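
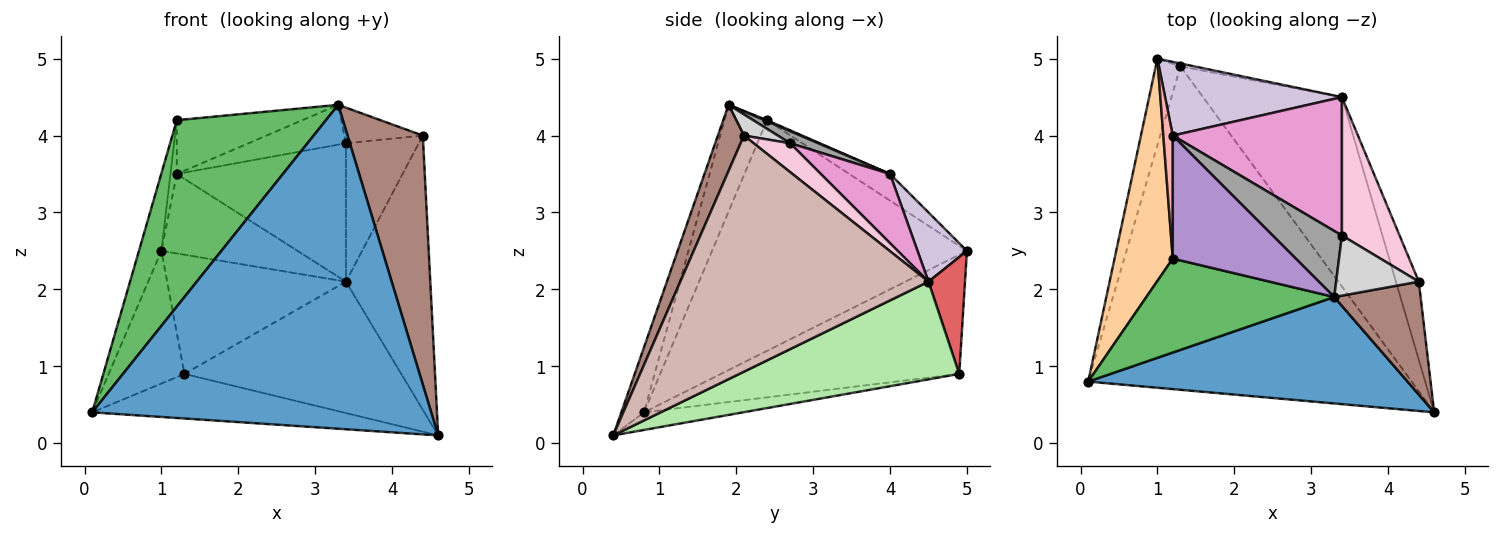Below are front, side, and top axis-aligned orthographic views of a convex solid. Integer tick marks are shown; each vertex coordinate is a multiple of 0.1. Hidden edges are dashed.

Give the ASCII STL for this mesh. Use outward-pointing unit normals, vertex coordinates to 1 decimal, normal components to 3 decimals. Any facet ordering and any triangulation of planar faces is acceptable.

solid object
 facet normal -0.064 -0.948 0.312
  outer loop
   vertex 3.3 1.9 4.4
   vertex 0.1 0.8 0.4
   vertex 4.6 0.4 0.1
  endloop
 endfacet
 facet normal -0.054 0.136 -0.989
  outer loop
   vertex 1.3 4.9 0.9
   vertex 4.6 0.4 0.1
   vertex 0.1 0.8 0.4
  endloop
 endfacet
 facet normal -0.935 0.297 -0.194
  outer loop
   vertex 1.3 4.9 0.9
   vertex 0.1 0.8 0.4
   vertex 1.0 5.0 2.5
  endloop
 endfacet
 facet normal -0.966 0.085 0.244
  outer loop
   vertex 1.2 2.4 4.2
   vertex 1.0 5.0 2.5
   vertex 0.1 0.8 0.4
  endloop
 endfacet
 facet normal -0.248 -0.865 0.436
  outer loop
   vertex 1.2 2.4 4.2
   vertex 0.1 0.8 0.4
   vertex 3.3 1.9 4.4
  endloop
 endfacet
 facet normal 0.500 0.493 -0.711
  outer loop
   vertex 3.4 4.5 2.1
   vertex 4.6 0.4 0.1
   vertex 1.3 4.9 0.9
  endloop
 endfacet
 facet normal 0.200 0.979 -0.024
  outer loop
   vertex 3.4 4.5 2.1
   vertex 1.3 4.9 0.9
   vertex 1.0 5.0 2.5
  endloop
 endfacet
 facet normal -0.932 0.145 0.331
  outer loop
   vertex 1.2 4.0 3.5
   vertex 1.0 5.0 2.5
   vertex 1.2 2.4 4.2
  endloop
 endfacet
 facet normal 0.008 0.401 0.916
  outer loop
   vertex 1.2 4.0 3.5
   vertex 1.2 2.4 4.2
   vertex 3.3 1.9 4.4
  endloop
 endfacet
 facet normal 0.257 0.709 0.657
  outer loop
   vertex 1.2 4.0 3.5
   vertex 3.4 4.5 2.1
   vertex 1.0 5.0 2.5
  endloop
 endfacet
 facet normal 0.301 -0.868 0.394
  outer loop
   vertex 4.4 2.1 4.0
   vertex 3.3 1.9 4.4
   vertex 4.6 0.4 0.1
  endloop
 endfacet
 facet normal 0.943 0.321 -0.091
  outer loop
   vertex 4.4 2.1 4.0
   vertex 4.6 0.4 0.1
   vertex 3.4 4.5 2.1
  endloop
 endfacet
 facet normal 0.278 0.679 0.679
  outer loop
   vertex 3.4 2.7 3.9
   vertex 3.4 4.5 2.1
   vertex 1.2 4.0 3.5
  endloop
 endfacet
 facet normal 0.333 0.667 0.667
  outer loop
   vertex 3.4 2.7 3.9
   vertex 4.4 2.1 4.0
   vertex 3.4 4.5 2.1
  endloop
 endfacet
 facet normal 0.148 0.511 0.847
  outer loop
   vertex 3.4 2.7 3.9
   vertex 1.2 4.0 3.5
   vertex 3.3 1.9 4.4
  endloop
 endfacet
 facet normal 0.215 0.498 0.840
  outer loop
   vertex 3.4 2.7 3.9
   vertex 3.3 1.9 4.4
   vertex 4.4 2.1 4.0
  endloop
 endfacet
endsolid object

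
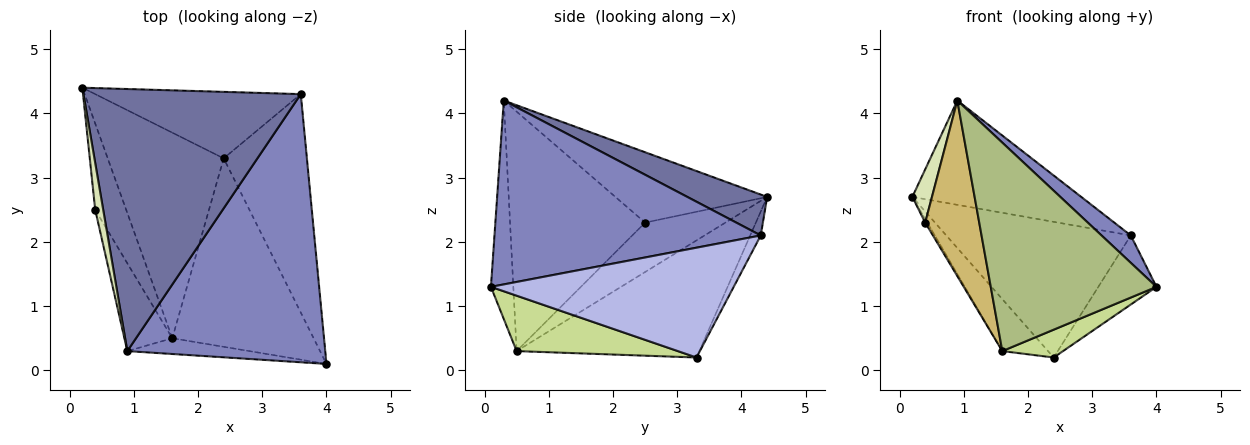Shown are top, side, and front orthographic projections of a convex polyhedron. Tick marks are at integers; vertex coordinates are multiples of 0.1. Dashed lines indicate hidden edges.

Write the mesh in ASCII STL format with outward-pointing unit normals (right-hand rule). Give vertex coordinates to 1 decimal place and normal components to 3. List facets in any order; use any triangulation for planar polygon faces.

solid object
 facet normal 0.172 0.364 0.915
  outer loop
   vertex 3.6 4.3 2.1
   vertex 0.2 4.4 2.7
   vertex 0.9 0.3 4.2
  endloop
 endfacet
 facet normal 0.679 -0.075 0.731
  outer loop
   vertex 3.6 4.3 2.1
   vertex 0.9 0.3 4.2
   vertex 4.0 0.1 1.3
  endloop
 endfacet
 facet normal -0.051 0.897 -0.440
  outer loop
   vertex 3.6 4.3 2.1
   vertex 2.4 3.3 0.2
   vertex 0.2 4.4 2.7
  endloop
 endfacet
 facet normal 0.783 0.188 -0.593
  outer loop
   vertex 3.6 4.3 2.1
   vertex 4.0 0.1 1.3
   vertex 2.4 3.3 0.2
  endloop
 endfacet
 facet normal -0.700 0.175 -0.693
  outer loop
   vertex 1.6 0.5 0.3
   vertex 0.2 4.4 2.7
   vertex 2.4 3.3 0.2
  endloop
 endfacet
 facet normal -0.134 -0.988 -0.075
  outer loop
   vertex 1.6 0.5 0.3
   vertex 4.0 0.1 1.3
   vertex 0.9 0.3 4.2
  endloop
 endfacet
 facet normal 0.362 -0.136 -0.922
  outer loop
   vertex 1.6 0.5 0.3
   vertex 2.4 3.3 0.2
   vertex 4.0 0.1 1.3
  endloop
 endfacet
 facet normal -0.986 -0.127 0.112
  outer loop
   vertex 0.4 2.5 2.3
   vertex 0.9 0.3 4.2
   vertex 0.2 4.4 2.7
  endloop
 endfacet
 facet normal -0.847 0.023 -0.531
  outer loop
   vertex 0.4 2.5 2.3
   vertex 0.2 4.4 2.7
   vertex 1.6 0.5 0.3
  endloop
 endfacet
 facet normal -0.913 -0.365 -0.183
  outer loop
   vertex 0.4 2.5 2.3
   vertex 1.6 0.5 0.3
   vertex 0.9 0.3 4.2
  endloop
 endfacet
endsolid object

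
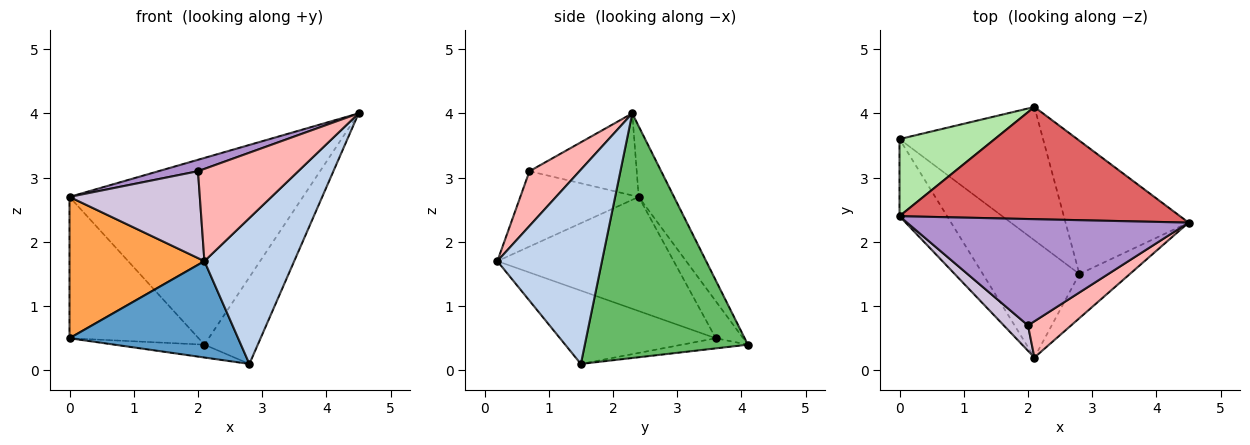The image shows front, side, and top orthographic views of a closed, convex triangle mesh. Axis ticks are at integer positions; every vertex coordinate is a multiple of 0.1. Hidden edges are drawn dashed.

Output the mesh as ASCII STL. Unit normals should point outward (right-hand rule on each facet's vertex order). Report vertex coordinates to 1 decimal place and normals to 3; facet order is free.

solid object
 facet normal -0.506 -0.548 -0.666
  outer loop
   vertex 2.8 1.5 0.1
   vertex 2.1 0.2 1.7
   vertex 0.0 3.6 0.5
  endloop
 endfacet
 facet normal 0.744 -0.639 -0.193
  outer loop
   vertex 2.8 1.5 0.1
   vertex 4.5 2.3 4.0
   vertex 2.1 0.2 1.7
  endloop
 endfacet
 facet normal -0.754 -0.577 -0.315
  outer loop
   vertex 0.0 2.4 2.7
   vertex 0.0 3.6 0.5
   vertex 2.1 0.2 1.7
  endloop
 endfacet
 facet normal -0.070 0.096 -0.993
  outer loop
   vertex 2.1 4.1 0.4
   vertex 2.8 1.5 0.1
   vertex 0.0 3.6 0.5
  endloop
 endfacet
 facet normal 0.857 0.281 -0.431
  outer loop
   vertex 2.1 4.1 0.4
   vertex 4.5 2.3 4.0
   vertex 2.8 1.5 0.1
  endloop
 endfacet
 facet normal -0.183 0.863 0.471
  outer loop
   vertex 2.1 4.1 0.4
   vertex 0.0 3.6 0.5
   vertex 0.0 2.4 2.7
  endloop
 endfacet
 facet normal -0.129 0.850 0.511
  outer loop
   vertex 2.1 4.1 0.4
   vertex 0.0 2.4 2.7
   vertex 4.5 2.3 4.0
  endloop
 endfacet
 facet normal 0.421 -0.844 0.332
  outer loop
   vertex 2.0 0.7 3.1
   vertex 2.1 0.2 1.7
   vertex 4.5 2.3 4.0
  endloop
 endfacet
 facet normal -0.278 -0.103 0.955
  outer loop
   vertex 2.0 0.7 3.1
   vertex 4.5 2.3 4.0
   vertex 0.0 2.4 2.7
  endloop
 endfacet
 facet normal -0.657 -0.723 0.211
  outer loop
   vertex 2.0 0.7 3.1
   vertex 0.0 2.4 2.7
   vertex 2.1 0.2 1.7
  endloop
 endfacet
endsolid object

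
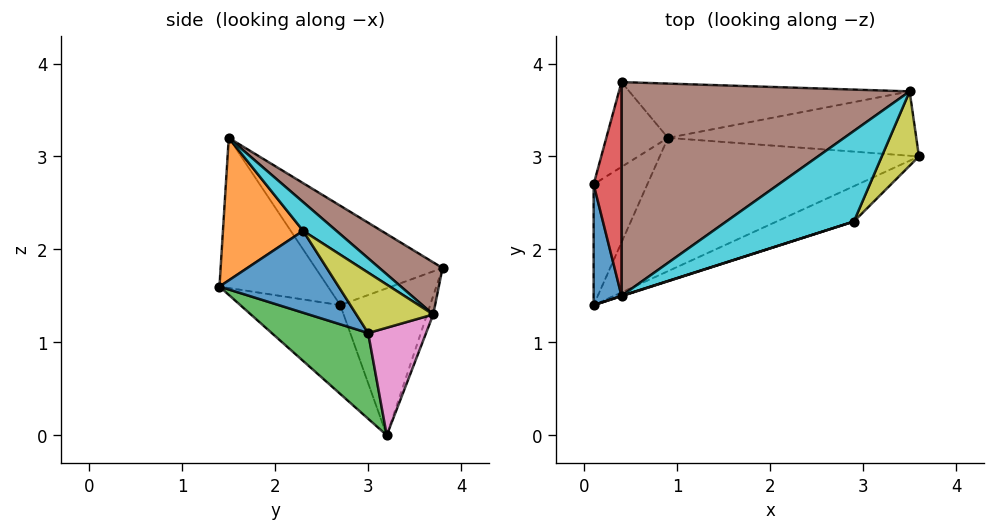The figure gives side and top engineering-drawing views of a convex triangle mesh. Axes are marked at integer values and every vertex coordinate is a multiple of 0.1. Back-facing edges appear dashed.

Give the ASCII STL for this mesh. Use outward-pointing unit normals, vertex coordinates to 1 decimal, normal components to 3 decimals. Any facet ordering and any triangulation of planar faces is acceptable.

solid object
 facet normal -0.983 0.028 0.183
  outer loop
   vertex 0.4 1.5 3.2
   vertex 0.1 2.7 1.4
   vertex 0.1 1.4 1.6
  endloop
 endfacet
 facet normal -0.853 -0.079 -0.516
  outer loop
   vertex 0.9 3.2 0.0
   vertex 0.1 1.4 1.6
   vertex 0.1 2.7 1.4
  endloop
 endfacet
 facet normal 0.224 -0.701 -0.677
  outer loop
   vertex 0.9 3.2 0.0
   vertex 3.6 3.0 1.1
   vertex 0.1 1.4 1.6
  endloop
 endfacet
 facet normal -0.950 0.162 0.266
  outer loop
   vertex 0.4 3.8 1.8
   vertex 0.1 2.7 1.4
   vertex 0.4 1.5 3.2
  endloop
 endfacet
 facet normal -0.858 0.365 -0.360
  outer loop
   vertex 0.4 3.8 1.8
   vertex 0.9 3.2 0.0
   vertex 0.1 2.7 1.4
  endloop
 endfacet
 facet normal 0.153 0.514 0.844
  outer loop
   vertex 3.5 3.7 1.3
   vertex 0.4 3.8 1.8
   vertex 0.4 1.5 3.2
  endloop
 endfacet
 facet normal 0.379 0.304 -0.874
  outer loop
   vertex 3.5 3.7 1.3
   vertex 3.6 3.0 1.1
   vertex 0.9 3.2 0.0
  endloop
 endfacet
 facet normal -0.021 0.947 -0.321
  outer loop
   vertex 3.5 3.7 1.3
   vertex 0.9 3.2 0.0
   vertex 0.4 3.8 1.8
  endloop
 endfacet
 facet normal 0.851 -0.028 0.524
  outer loop
   vertex 2.9 2.3 2.2
   vertex 3.6 3.0 1.1
   vertex 3.5 3.7 1.3
  endloop
 endfacet
 facet normal 0.194 0.470 0.861
  outer loop
   vertex 2.9 2.3 2.2
   vertex 3.5 3.7 1.3
   vertex 0.4 1.5 3.2
  endloop
 endfacet
 facet normal 0.352 -0.875 -0.332
  outer loop
   vertex 2.9 2.3 2.2
   vertex 0.1 1.4 1.6
   vertex 3.6 3.0 1.1
  endloop
 endfacet
 facet normal 0.306 -0.952 0.002
  outer loop
   vertex 2.9 2.3 2.2
   vertex 0.4 1.5 3.2
   vertex 0.1 1.4 1.6
  endloop
 endfacet
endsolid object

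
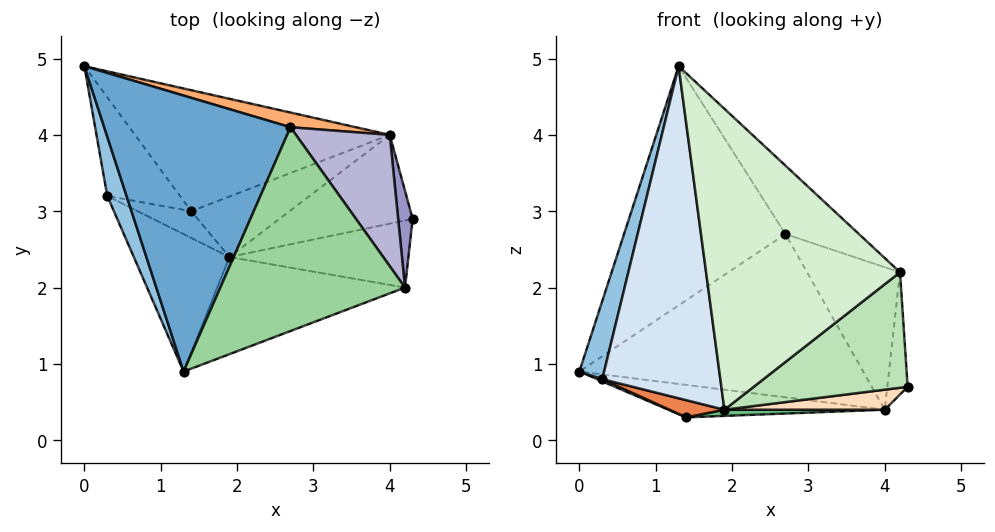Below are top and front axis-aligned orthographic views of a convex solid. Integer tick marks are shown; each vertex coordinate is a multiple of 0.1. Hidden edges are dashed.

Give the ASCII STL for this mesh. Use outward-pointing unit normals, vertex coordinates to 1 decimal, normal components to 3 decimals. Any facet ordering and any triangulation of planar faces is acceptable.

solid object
 facet normal -0.296 0.626 0.722
  outer loop
   vertex 2.7 4.1 2.7
   vertex 0.0 4.9 0.9
   vertex 1.3 0.9 4.9
  endloop
 endfacet
 facet normal -0.974 -0.180 0.137
  outer loop
   vertex 0.3 3.2 0.8
   vertex 1.3 0.9 4.9
   vertex 0.0 4.9 0.9
  endloop
 endfacet
 facet normal -0.417 -0.020 -0.909
  outer loop
   vertex 0.3 3.2 0.8
   vertex 0.0 4.9 0.9
   vertex 1.4 3.0 0.3
  endloop
 endfacet
 facet normal -0.487 -0.807 -0.334
  outer loop
   vertex 1.9 2.4 0.4
   vertex 1.3 0.9 4.9
   vertex 0.3 3.2 0.8
  endloop
 endfacet
 facet normal -0.433 -0.487 -0.758
  outer loop
   vertex 1.9 2.4 0.4
   vertex 0.3 3.2 0.8
   vertex 1.4 3.0 0.3
  endloop
 endfacet
 facet normal 0.229 0.969 0.087
  outer loop
   vertex 4.0 4.0 0.4
   vertex 0.0 4.9 0.9
   vertex 2.7 4.1 2.7
  endloop
 endfacet
 facet normal -0.062 0.258 -0.964
  outer loop
   vertex 4.0 4.0 0.4
   vertex 1.4 3.0 0.3
   vertex 0.0 4.9 0.9
  endloop
 endfacet
 facet normal 0.166 -0.217 -0.962
  outer loop
   vertex 4.0 4.0 0.4
   vertex 4.3 2.9 0.7
   vertex 1.9 2.4 0.4
  endloop
 endfacet
 facet normal 0.077 -0.101 -0.992
  outer loop
   vertex 4.0 4.0 0.4
   vertex 1.9 2.4 0.4
   vertex 1.4 3.0 0.3
  endloop
 endfacet
 facet normal 0.606 0.253 0.754
  outer loop
   vertex 4.2 2.0 2.2
   vertex 2.7 4.1 2.7
   vertex 1.3 0.9 4.9
  endloop
 endfacet
 facet normal 0.236 -0.840 -0.488
  outer loop
   vertex 4.2 2.0 2.2
   vertex 1.9 2.4 0.4
   vertex 4.3 2.9 0.7
  endloop
 endfacet
 facet normal 0.075 -0.949 -0.306
  outer loop
   vertex 4.2 2.0 2.2
   vertex 1.3 0.9 4.9
   vertex 1.9 2.4 0.4
  endloop
 endfacet
 facet normal 0.914 0.318 0.252
  outer loop
   vertex 4.2 2.0 2.2
   vertex 4.3 2.9 0.7
   vertex 4.0 4.0 0.4
  endloop
 endfacet
 facet normal 0.782 0.458 0.422
  outer loop
   vertex 4.2 2.0 2.2
   vertex 4.0 4.0 0.4
   vertex 2.7 4.1 2.7
  endloop
 endfacet
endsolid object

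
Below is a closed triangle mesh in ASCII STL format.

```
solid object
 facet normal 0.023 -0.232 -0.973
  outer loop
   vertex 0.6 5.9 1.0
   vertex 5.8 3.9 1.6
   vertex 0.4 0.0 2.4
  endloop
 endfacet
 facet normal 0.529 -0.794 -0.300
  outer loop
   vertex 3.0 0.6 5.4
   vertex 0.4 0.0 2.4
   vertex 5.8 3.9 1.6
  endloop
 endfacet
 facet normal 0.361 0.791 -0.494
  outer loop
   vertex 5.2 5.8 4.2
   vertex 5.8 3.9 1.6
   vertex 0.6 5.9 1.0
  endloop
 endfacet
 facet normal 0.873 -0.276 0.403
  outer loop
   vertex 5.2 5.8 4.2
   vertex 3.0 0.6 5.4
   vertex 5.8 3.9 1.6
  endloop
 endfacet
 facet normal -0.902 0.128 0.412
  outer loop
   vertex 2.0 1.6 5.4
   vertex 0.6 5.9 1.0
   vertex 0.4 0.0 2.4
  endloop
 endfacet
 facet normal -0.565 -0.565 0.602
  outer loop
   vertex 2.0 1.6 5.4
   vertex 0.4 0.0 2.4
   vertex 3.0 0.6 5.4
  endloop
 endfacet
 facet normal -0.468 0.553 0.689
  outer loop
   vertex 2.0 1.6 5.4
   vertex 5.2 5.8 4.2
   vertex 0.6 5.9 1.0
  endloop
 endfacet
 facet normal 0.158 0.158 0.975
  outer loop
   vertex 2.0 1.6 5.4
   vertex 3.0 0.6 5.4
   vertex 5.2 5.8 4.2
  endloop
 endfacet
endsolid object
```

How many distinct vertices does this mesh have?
6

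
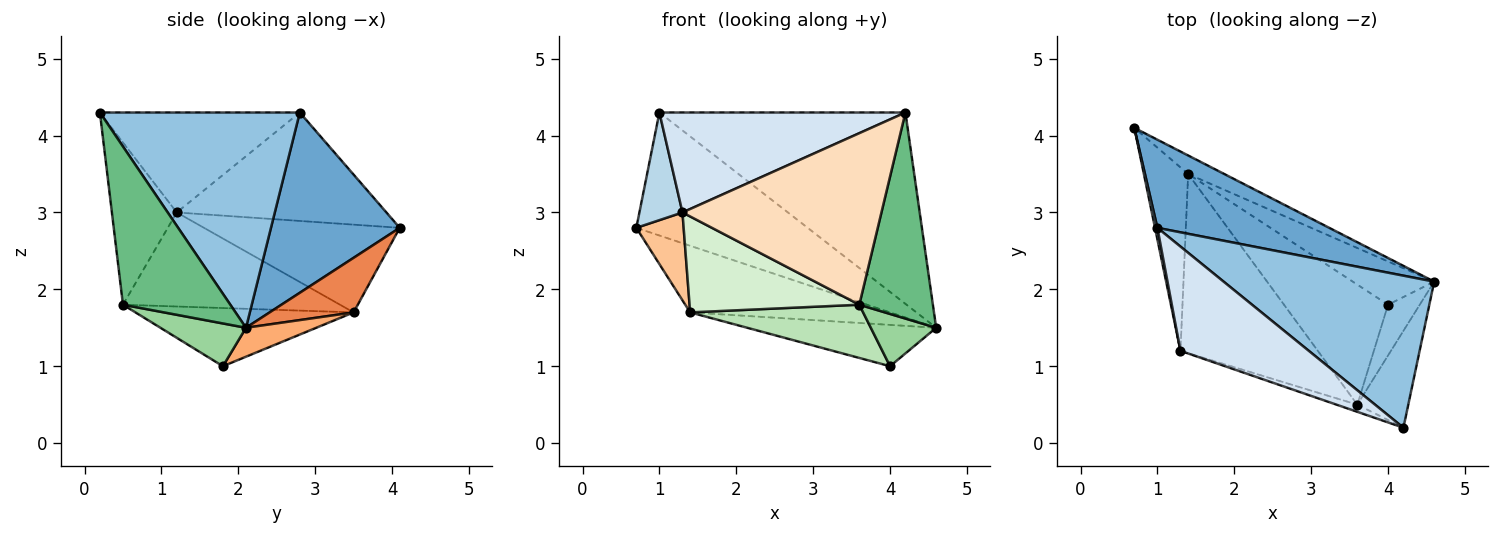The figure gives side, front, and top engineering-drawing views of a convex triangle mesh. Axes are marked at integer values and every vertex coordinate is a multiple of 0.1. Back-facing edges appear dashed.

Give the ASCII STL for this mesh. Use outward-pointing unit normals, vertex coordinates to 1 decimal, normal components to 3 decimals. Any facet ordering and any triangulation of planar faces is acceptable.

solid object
 facet normal 0.521 0.694 0.497
  outer loop
   vertex 1.0 2.8 4.3
   vertex 4.6 2.1 1.5
   vertex 0.7 4.1 2.8
  endloop
 endfacet
 facet normal 0.537 0.661 0.525
  outer loop
   vertex 1.0 2.8 4.3
   vertex 4.2 0.2 4.3
   vertex 4.6 2.1 1.5
  endloop
 endfacet
 facet normal -0.979 -0.201 0.022
  outer loop
   vertex 1.0 2.8 4.3
   vertex 0.7 4.1 2.8
   vertex 1.3 1.2 3.0
  endloop
 endfacet
 facet normal -0.490 -0.603 0.629
  outer loop
   vertex 1.0 2.8 4.3
   vertex 1.3 1.2 3.0
   vertex 4.2 0.2 4.3
  endloop
 endfacet
 facet normal 0.375 0.893 -0.248
  outer loop
   vertex 1.4 3.5 1.7
   vertex 0.7 4.1 2.8
   vertex 4.6 2.1 1.5
  endloop
 endfacet
 facet normal 0.249 0.669 -0.700
  outer loop
   vertex 1.4 3.5 1.7
   vertex 4.6 2.1 1.5
   vertex 4.0 1.8 1.0
  endloop
 endfacet
 facet normal -0.873 -0.211 -0.440
  outer loop
   vertex 1.4 3.5 1.7
   vertex 1.3 1.2 3.0
   vertex 0.7 4.1 2.8
  endloop
 endfacet
 facet normal -0.310 -0.950 -0.040
  outer loop
   vertex 3.6 0.5 1.8
   vertex 4.2 0.2 4.3
   vertex 1.3 1.2 3.0
  endloop
 endfacet
 facet normal 0.797 -0.546 -0.257
  outer loop
   vertex 3.6 0.5 1.8
   vertex 4.6 2.1 1.5
   vertex 4.2 0.2 4.3
  endloop
 endfacet
 facet normal 0.685 -0.523 -0.508
  outer loop
   vertex 3.6 0.5 1.8
   vertex 4.0 1.8 1.0
   vertex 4.6 2.1 1.5
  endloop
 endfacet
 facet normal -0.455 -0.361 -0.814
  outer loop
   vertex 3.6 0.5 1.8
   vertex 1.4 3.5 1.7
   vertex 4.0 1.8 1.0
  endloop
 endfacet
 facet normal -0.517 -0.404 -0.755
  outer loop
   vertex 3.6 0.5 1.8
   vertex 1.3 1.2 3.0
   vertex 1.4 3.5 1.7
  endloop
 endfacet
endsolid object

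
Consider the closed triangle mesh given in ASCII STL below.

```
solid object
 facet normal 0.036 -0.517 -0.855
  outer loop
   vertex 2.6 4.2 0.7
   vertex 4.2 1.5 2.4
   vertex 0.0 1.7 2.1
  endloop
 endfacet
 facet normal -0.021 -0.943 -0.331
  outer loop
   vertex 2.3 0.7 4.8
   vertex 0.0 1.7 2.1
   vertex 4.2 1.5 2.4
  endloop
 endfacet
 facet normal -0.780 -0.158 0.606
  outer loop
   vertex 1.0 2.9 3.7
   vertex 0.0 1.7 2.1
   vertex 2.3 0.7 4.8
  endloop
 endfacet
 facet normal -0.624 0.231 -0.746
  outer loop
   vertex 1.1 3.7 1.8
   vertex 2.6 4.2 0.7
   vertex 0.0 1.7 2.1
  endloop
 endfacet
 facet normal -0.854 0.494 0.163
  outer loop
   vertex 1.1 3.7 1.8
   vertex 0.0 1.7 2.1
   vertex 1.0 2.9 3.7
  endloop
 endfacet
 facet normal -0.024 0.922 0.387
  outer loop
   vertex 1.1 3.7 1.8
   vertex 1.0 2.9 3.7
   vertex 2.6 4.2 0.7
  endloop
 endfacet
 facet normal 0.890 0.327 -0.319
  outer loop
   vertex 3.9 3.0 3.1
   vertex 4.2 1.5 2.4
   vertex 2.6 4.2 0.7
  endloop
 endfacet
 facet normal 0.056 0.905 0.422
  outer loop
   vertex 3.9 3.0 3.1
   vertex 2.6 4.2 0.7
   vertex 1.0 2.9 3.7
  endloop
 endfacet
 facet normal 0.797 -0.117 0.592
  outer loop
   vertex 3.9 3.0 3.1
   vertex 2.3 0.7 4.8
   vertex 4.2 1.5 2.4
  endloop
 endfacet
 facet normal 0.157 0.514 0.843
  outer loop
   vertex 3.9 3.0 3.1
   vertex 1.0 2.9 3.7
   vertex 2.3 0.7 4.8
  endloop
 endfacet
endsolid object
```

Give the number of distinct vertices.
7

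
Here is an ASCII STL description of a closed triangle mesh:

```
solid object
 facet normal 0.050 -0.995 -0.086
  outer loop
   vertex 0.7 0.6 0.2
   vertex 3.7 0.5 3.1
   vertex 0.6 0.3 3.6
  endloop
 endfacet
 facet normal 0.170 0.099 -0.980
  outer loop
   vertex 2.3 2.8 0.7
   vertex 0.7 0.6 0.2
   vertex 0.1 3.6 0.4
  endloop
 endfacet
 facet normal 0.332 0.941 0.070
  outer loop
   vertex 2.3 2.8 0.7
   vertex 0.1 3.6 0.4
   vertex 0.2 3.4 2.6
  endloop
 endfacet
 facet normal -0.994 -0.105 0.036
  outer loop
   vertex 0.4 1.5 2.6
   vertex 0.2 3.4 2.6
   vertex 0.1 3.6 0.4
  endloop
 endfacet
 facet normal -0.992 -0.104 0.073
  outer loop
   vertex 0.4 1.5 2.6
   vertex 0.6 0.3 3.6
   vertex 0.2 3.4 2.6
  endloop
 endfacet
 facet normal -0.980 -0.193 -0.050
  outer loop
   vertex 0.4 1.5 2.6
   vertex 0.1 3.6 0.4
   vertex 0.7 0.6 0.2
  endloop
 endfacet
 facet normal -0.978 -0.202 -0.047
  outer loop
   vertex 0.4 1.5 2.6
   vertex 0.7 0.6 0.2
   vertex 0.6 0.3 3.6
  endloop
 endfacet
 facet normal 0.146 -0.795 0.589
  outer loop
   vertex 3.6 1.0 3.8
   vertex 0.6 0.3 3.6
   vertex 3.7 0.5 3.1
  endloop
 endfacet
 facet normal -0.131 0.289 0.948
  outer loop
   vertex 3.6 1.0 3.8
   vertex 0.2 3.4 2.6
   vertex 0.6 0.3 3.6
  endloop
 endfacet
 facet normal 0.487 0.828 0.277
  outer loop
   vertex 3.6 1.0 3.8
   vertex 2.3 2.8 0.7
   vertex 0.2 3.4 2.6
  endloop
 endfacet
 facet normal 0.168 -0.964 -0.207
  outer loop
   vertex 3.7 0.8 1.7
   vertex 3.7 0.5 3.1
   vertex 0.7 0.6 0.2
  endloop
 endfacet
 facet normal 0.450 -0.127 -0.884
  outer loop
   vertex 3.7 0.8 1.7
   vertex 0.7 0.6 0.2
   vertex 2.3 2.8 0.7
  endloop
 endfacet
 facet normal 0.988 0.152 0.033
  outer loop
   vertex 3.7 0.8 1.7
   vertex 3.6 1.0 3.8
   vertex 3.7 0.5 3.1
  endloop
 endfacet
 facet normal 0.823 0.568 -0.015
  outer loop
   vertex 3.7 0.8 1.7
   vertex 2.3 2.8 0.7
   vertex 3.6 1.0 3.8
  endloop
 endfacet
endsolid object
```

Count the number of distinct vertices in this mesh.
9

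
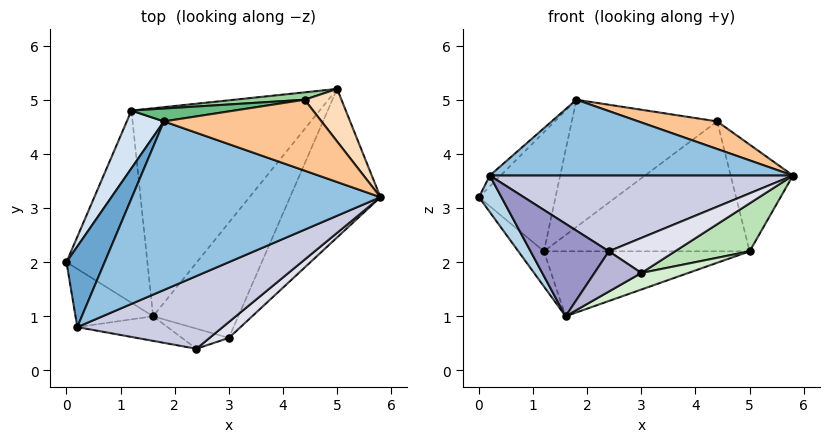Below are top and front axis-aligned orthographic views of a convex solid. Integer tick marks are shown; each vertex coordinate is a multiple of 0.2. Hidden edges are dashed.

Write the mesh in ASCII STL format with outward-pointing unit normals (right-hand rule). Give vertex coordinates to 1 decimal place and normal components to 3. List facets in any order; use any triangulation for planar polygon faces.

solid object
 facet normal -0.764 0.086 0.640
  outer loop
   vertex 0.2 0.8 3.6
   vertex 1.8 4.6 5.0
   vertex 0.0 2.0 3.2
  endloop
 endfacet
 facet normal 0.173 -0.404 0.898
  outer loop
   vertex 0.2 0.8 3.6
   vertex 5.8 3.2 3.6
   vertex 1.8 4.6 5.0
  endloop
 endfacet
 facet normal -0.832 -0.295 -0.470
  outer loop
   vertex 0.2 0.8 3.6
   vertex 0.0 2.0 3.2
   vertex 1.6 1.0 1.0
  endloop
 endfacet
 facet normal -0.867 0.449 0.218
  outer loop
   vertex 1.2 4.8 2.2
   vertex 0.0 2.0 3.2
   vertex 1.8 4.6 5.0
  endloop
 endfacet
 facet normal -0.778 0.113 -0.618
  outer loop
   vertex 1.2 4.8 2.2
   vertex 1.6 1.0 1.0
   vertex 0.0 2.0 3.2
  endloop
 endfacet
 facet normal -0.031 0.298 -0.954
  outer loop
   vertex 1.2 4.8 2.2
   vertex 5.0 5.2 2.2
   vertex 1.6 1.0 1.0
  endloop
 endfacet
 facet normal 0.195 -0.356 0.914
  outer loop
   vertex 4.4 5.0 4.6
   vertex 1.8 4.6 5.0
   vertex 5.8 3.2 3.6
  endloop
 endfacet
 facet normal 0.827 0.505 0.249
  outer loop
   vertex 4.4 5.0 4.6
   vertex 5.8 3.2 3.6
   vertex 5.0 5.2 2.2
  endloop
 endfacet
 facet normal -0.136 0.986 0.100
  outer loop
   vertex 4.4 5.0 4.6
   vertex 1.2 4.8 2.2
   vertex 1.8 4.6 5.0
  endloop
 endfacet
 facet normal -0.105 0.993 0.057
  outer loop
   vertex 4.4 5.0 4.6
   vertex 5.0 5.2 2.2
   vertex 1.2 4.8 2.2
  endloop
 endfacet
 facet normal 0.668 -0.229 -0.708
  outer loop
   vertex 3.0 0.6 1.8
   vertex 5.0 5.2 2.2
   vertex 5.8 3.2 3.6
  endloop
 endfacet
 facet normal 0.465 -0.126 -0.876
  outer loop
   vertex 3.0 0.6 1.8
   vertex 1.6 1.0 1.0
   vertex 5.0 5.2 2.2
  endloop
 endfacet
 facet normal -0.321 -0.915 -0.243
  outer loop
   vertex 2.4 0.4 2.2
   vertex 0.2 0.8 3.6
   vertex 1.6 1.0 1.0
  endloop
 endfacet
 facet normal 0.000 -0.894 -0.447
  outer loop
   vertex 2.4 0.4 2.2
   vertex 1.6 1.0 1.0
   vertex 3.0 0.6 1.8
  endloop
 endfacet
 facet normal 0.295 -0.689 0.661
  outer loop
   vertex 2.4 0.4 2.2
   vertex 5.8 3.2 3.6
   vertex 0.2 0.8 3.6
  endloop
 endfacet
 facet normal 0.501 -0.788 0.358
  outer loop
   vertex 2.4 0.4 2.2
   vertex 3.0 0.6 1.8
   vertex 5.8 3.2 3.6
  endloop
 endfacet
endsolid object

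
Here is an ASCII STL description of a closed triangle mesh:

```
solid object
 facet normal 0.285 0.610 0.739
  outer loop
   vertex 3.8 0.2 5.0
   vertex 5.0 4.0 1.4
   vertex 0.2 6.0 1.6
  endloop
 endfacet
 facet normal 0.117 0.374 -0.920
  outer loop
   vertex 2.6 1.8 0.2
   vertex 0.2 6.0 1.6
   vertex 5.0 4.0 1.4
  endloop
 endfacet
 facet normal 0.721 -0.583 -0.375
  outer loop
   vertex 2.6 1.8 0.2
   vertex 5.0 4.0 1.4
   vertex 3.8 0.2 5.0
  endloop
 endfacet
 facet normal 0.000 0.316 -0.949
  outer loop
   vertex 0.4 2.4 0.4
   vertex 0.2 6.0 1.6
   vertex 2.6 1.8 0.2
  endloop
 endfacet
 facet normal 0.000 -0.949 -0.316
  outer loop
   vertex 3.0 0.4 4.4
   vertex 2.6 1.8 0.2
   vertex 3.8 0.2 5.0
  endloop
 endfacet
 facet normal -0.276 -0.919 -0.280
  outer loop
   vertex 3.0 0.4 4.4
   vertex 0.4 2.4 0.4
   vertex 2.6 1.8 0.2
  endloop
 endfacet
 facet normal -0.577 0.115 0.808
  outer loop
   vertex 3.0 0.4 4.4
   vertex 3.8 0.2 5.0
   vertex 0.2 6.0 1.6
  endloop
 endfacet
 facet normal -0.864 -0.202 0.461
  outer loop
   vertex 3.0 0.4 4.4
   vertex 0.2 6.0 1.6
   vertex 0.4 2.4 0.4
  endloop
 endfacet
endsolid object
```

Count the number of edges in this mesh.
12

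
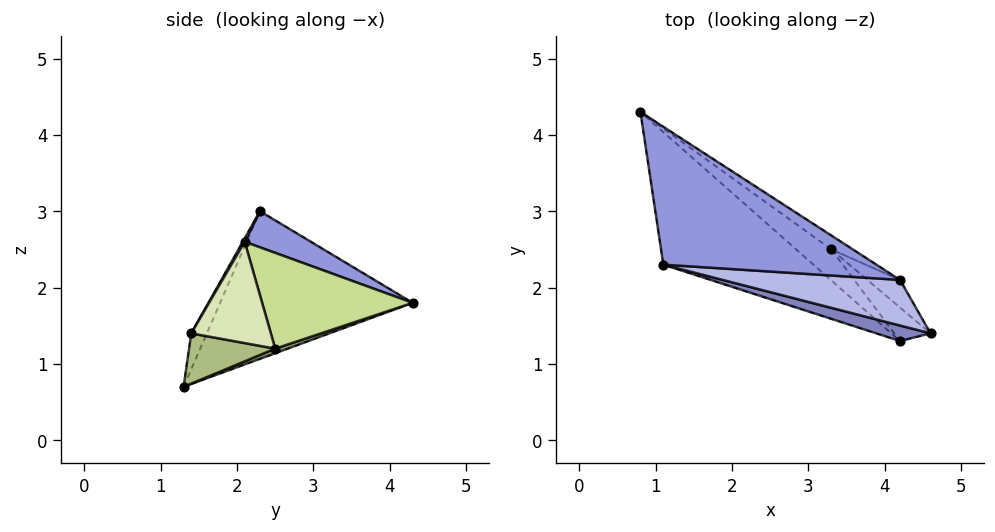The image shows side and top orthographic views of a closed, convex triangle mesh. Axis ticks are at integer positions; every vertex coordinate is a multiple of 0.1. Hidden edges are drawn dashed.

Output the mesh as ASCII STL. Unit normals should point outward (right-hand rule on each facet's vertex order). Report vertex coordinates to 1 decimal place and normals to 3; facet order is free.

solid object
 facet normal -0.619 -0.470 -0.629
  outer loop
   vertex 4.2 1.3 0.7
   vertex 1.1 2.3 3.0
   vertex 0.8 4.3 1.8
  endloop
 endfacet
 facet normal -0.147 -0.964 0.222
  outer loop
   vertex 4.2 1.3 0.7
   vertex 4.6 1.4 1.4
   vertex 1.1 2.3 3.0
  endloop
 endfacet
 facet normal 0.142 0.525 0.839
  outer loop
   vertex 4.2 2.1 2.6
   vertex 0.8 4.3 1.8
   vertex 1.1 2.3 3.0
  endloop
 endfacet
 facet normal 0.010 -0.862 0.506
  outer loop
   vertex 4.2 2.1 2.6
   vertex 1.1 2.3 3.0
   vertex 4.6 1.4 1.4
  endloop
 endfacet
 facet normal 0.115 0.454 -0.883
  outer loop
   vertex 3.3 2.5 1.2
   vertex 4.2 1.3 0.7
   vertex 0.8 4.3 1.8
  endloop
 endfacet
 facet normal 0.617 0.649 -0.445
  outer loop
   vertex 3.3 2.5 1.2
   vertex 4.6 1.4 1.4
   vertex 4.2 1.3 0.7
  endloop
 endfacet
 facet normal 0.560 0.819 -0.126
  outer loop
   vertex 3.3 2.5 1.2
   vertex 0.8 4.3 1.8
   vertex 4.2 2.1 2.6
  endloop
 endfacet
 facet normal 0.650 0.730 -0.209
  outer loop
   vertex 3.3 2.5 1.2
   vertex 4.2 2.1 2.6
   vertex 4.6 1.4 1.4
  endloop
 endfacet
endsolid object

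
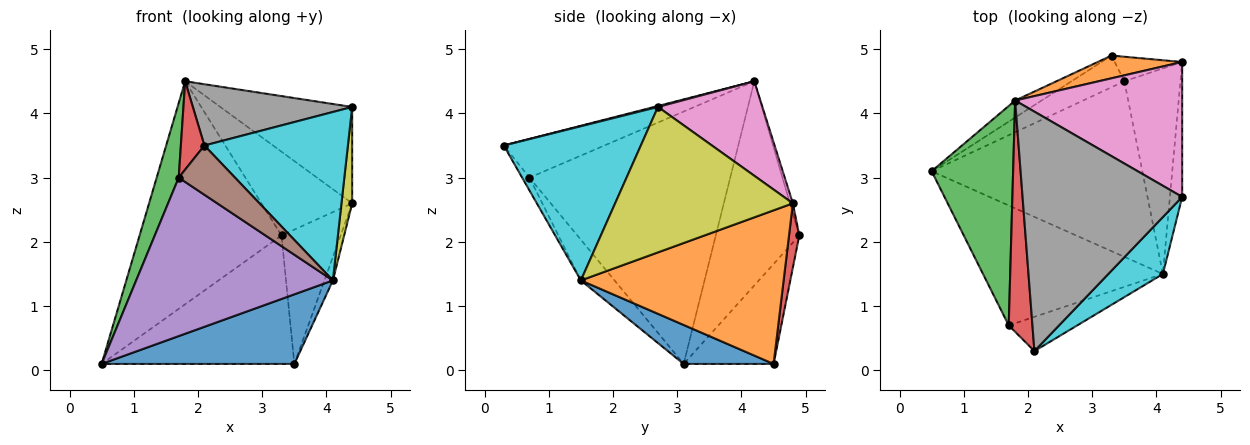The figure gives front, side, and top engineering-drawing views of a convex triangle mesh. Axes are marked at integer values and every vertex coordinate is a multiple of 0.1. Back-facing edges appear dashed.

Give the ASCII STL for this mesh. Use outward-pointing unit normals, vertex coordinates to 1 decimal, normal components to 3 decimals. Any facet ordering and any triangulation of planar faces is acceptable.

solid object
 facet normal -0.506 0.860 -0.065
  outer loop
   vertex 3.3 4.9 2.1
   vertex 0.5 3.1 0.1
   vertex 1.8 4.2 4.5
  endloop
 endfacet
 facet normal -0.031 0.965 0.262
  outer loop
   vertex 3.3 4.9 2.1
   vertex 1.8 4.2 4.5
   vertex 4.4 4.8 2.6
  endloop
 endfacet
 facet normal -0.946 -0.104 0.306
  outer loop
   vertex 1.7 0.7 3.0
   vertex 1.8 4.2 4.5
   vertex 0.5 3.1 0.1
  endloop
 endfacet
 facet normal -0.836 -0.196 0.512
  outer loop
   vertex 1.7 0.7 3.0
   vertex 2.1 0.3 3.5
   vertex 1.8 4.2 4.5
  endloop
 endfacet
 facet normal -0.135 -0.790 -0.598
  outer loop
   vertex 1.7 0.7 3.0
   vertex 0.5 3.1 0.1
   vertex 4.1 1.5 1.4
  endloop
 endfacet
 facet normal -0.106 -0.816 -0.568
  outer loop
   vertex 1.7 0.7 3.0
   vertex 4.1 1.5 1.4
   vertex 2.1 0.3 3.5
  endloop
 endfacet
 facet normal 0.418 0.528 0.739
  outer loop
   vertex 4.4 2.7 4.1
   vertex 4.4 4.8 2.6
   vertex 1.8 4.2 4.5
  endloop
 endfacet
 facet normal 0.006 -0.248 0.969
  outer loop
   vertex 4.4 2.7 4.1
   vertex 1.8 4.2 4.5
   vertex 2.1 0.3 3.5
  endloop
 endfacet
 facet normal 0.995 -0.060 -0.084
  outer loop
   vertex 4.4 2.7 4.1
   vertex 4.1 1.5 1.4
   vertex 4.4 4.8 2.6
  endloop
 endfacet
 facet normal 0.671 -0.702 0.238
  outer loop
   vertex 4.4 2.7 4.1
   vertex 2.1 0.3 3.5
   vertex 4.1 1.5 1.4
  endloop
 endfacet
 facet normal 0.169 -0.363 -0.916
  outer loop
   vertex 3.5 4.5 0.1
   vertex 4.1 1.5 1.4
   vertex 0.5 3.1 0.1
  endloop
 endfacet
 facet normal 0.939 0.039 -0.343
  outer loop
   vertex 3.5 4.5 0.1
   vertex 4.4 4.8 2.6
   vertex 4.1 1.5 1.4
  endloop
 endfacet
 facet normal -0.413 0.884 -0.218
  outer loop
   vertex 3.5 4.5 0.1
   vertex 0.5 3.1 0.1
   vertex 3.3 4.9 2.1
  endloop
 endfacet
 facet normal 0.169 0.970 -0.177
  outer loop
   vertex 3.5 4.5 0.1
   vertex 3.3 4.9 2.1
   vertex 4.4 4.8 2.6
  endloop
 endfacet
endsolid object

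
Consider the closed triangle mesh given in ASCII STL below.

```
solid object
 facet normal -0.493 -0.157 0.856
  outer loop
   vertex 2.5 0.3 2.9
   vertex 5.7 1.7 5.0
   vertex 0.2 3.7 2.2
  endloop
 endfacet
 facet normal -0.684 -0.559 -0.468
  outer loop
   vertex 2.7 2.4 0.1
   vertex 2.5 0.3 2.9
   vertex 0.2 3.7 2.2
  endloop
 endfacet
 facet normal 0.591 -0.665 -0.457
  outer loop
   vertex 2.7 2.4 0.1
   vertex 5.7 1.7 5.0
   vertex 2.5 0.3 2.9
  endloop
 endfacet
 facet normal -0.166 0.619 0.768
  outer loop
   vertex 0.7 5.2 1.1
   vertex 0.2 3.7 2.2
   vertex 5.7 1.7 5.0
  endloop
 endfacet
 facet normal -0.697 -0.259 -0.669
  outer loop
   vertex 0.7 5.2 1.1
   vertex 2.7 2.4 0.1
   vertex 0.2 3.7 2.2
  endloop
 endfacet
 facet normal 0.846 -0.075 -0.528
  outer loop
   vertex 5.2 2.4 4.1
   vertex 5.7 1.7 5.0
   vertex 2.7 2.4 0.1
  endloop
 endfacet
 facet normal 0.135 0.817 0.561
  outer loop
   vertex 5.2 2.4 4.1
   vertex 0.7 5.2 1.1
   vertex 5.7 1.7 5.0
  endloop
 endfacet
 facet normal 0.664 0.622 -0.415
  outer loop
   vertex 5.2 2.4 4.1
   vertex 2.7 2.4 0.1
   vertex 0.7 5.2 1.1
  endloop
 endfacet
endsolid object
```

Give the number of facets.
8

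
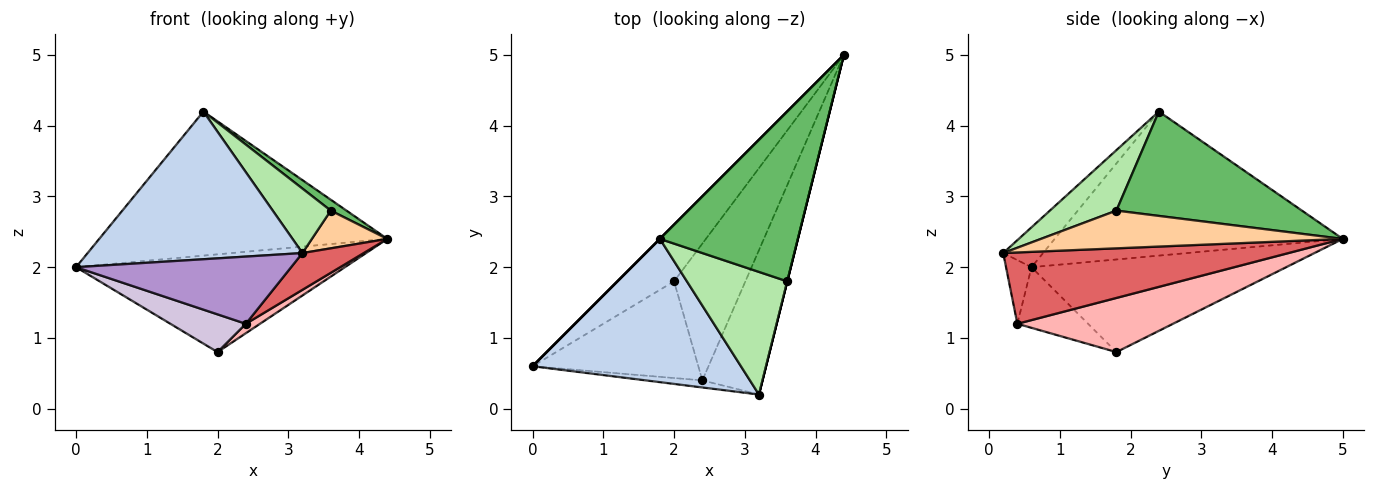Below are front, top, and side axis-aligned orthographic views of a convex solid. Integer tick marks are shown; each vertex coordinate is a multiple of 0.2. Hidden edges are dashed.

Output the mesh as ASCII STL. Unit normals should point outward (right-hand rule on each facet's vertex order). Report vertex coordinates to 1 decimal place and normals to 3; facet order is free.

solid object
 facet normal -0.707 0.707 0.000
  outer loop
   vertex 1.8 2.4 4.2
   vertex 4.4 5.0 2.4
   vertex 0.0 0.6 2.0
  endloop
 endfacet
 facet normal -0.132 -0.711 0.690
  outer loop
   vertex 1.8 2.4 4.2
   vertex 0.0 0.6 2.0
   vertex 3.2 0.2 2.2
  endloop
 endfacet
 facet normal -0.634 0.669 -0.387
  outer loop
   vertex 2.0 1.8 0.8
   vertex 0.0 0.6 2.0
   vertex 4.4 5.0 2.4
  endloop
 endfacet
 facet normal 0.970 -0.243 0.000
  outer loop
   vertex 3.6 1.8 2.8
   vertex 3.2 0.2 2.2
   vertex 4.4 5.0 2.4
  endloop
 endfacet
 facet normal 0.602 -0.051 0.796
  outer loop
   vertex 3.6 1.8 2.8
   vertex 4.4 5.0 2.4
   vertex 1.8 2.4 4.2
  endloop
 endfacet
 facet normal 0.471 -0.411 0.781
  outer loop
   vertex 3.6 1.8 2.8
   vertex 1.8 2.4 4.2
   vertex 3.2 0.2 2.2
  endloop
 endfacet
 facet normal 0.754 -0.162 -0.636
  outer loop
   vertex 2.4 0.4 1.2
   vertex 4.4 5.0 2.4
   vertex 3.2 0.2 2.2
  endloop
 endfacet
 facet normal 0.603 -0.055 -0.795
  outer loop
   vertex 2.4 0.4 1.2
   vertex 2.0 1.8 0.8
   vertex 4.4 5.0 2.4
  endloop
 endfacet
 facet normal -0.117 -0.988 -0.104
  outer loop
   vertex 2.4 0.4 1.2
   vertex 3.2 0.2 2.2
   vertex 0.0 0.6 2.0
  endloop
 endfacet
 facet normal -0.323 -0.344 -0.882
  outer loop
   vertex 2.4 0.4 1.2
   vertex 0.0 0.6 2.0
   vertex 2.0 1.8 0.8
  endloop
 endfacet
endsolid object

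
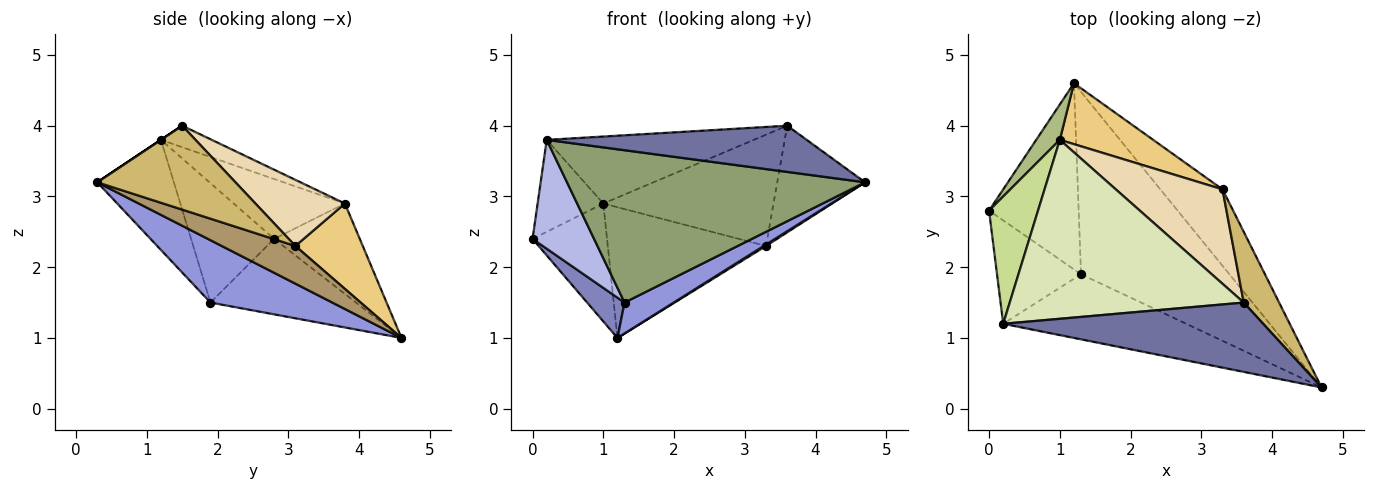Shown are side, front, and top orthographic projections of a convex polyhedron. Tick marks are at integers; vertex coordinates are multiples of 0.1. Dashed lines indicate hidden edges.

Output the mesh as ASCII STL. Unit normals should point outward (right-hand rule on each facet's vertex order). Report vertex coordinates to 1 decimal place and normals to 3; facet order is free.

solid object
 facet normal 0.000 -0.555 0.832
  outer loop
   vertex 0.2 1.2 3.8
   vertex 4.7 0.3 3.2
   vertex 3.6 1.5 4.0
  endloop
 endfacet
 facet normal -0.635 -0.163 -0.755
  outer loop
   vertex 1.3 1.9 1.5
   vertex 0.0 2.8 2.4
   vertex 1.2 4.6 1.0
  endloop
 endfacet
 facet normal 0.383 -0.155 -0.911
  outer loop
   vertex 1.3 1.9 1.5
   vertex 1.2 4.6 1.0
   vertex 4.7 0.3 3.2
  endloop
 endfacet
 facet normal -0.699 -0.518 -0.492
  outer loop
   vertex 1.3 1.9 1.5
   vertex 0.2 1.2 3.8
   vertex 0.0 2.8 2.4
  endloop
 endfacet
 facet normal -0.230 -0.895 -0.382
  outer loop
   vertex 1.3 1.9 1.5
   vertex 4.7 0.3 3.2
   vertex 0.2 1.2 3.8
  endloop
 endfacet
 facet normal -0.740 0.644 0.193
  outer loop
   vertex 1.0 3.8 2.9
   vertex 1.2 4.6 1.0
   vertex 0.0 2.8 2.4
  endloop
 endfacet
 facet normal -0.704 0.416 0.576
  outer loop
   vertex 1.0 3.8 2.9
   vertex 0.0 2.8 2.4
   vertex 0.2 1.2 3.8
  endloop
 endfacet
 facet normal -0.086 0.349 0.933
  outer loop
   vertex 1.0 3.8 2.9
   vertex 0.2 1.2 3.8
   vertex 3.6 1.5 4.0
  endloop
 endfacet
 facet normal 0.518 -0.016 -0.855
  outer loop
   vertex 3.3 3.1 2.3
   vertex 4.7 0.3 3.2
   vertex 1.2 4.6 1.0
  endloop
 endfacet
 facet normal 0.795 0.505 0.335
  outer loop
   vertex 3.3 3.1 2.3
   vertex 3.6 1.5 4.0
   vertex 4.7 0.3 3.2
  endloop
 endfacet
 facet normal 0.360 0.846 0.394
  outer loop
   vertex 3.3 3.1 2.3
   vertex 1.2 4.6 1.0
   vertex 1.0 3.8 2.9
  endloop
 endfacet
 facet normal 0.372 0.708 0.600
  outer loop
   vertex 3.3 3.1 2.3
   vertex 1.0 3.8 2.9
   vertex 3.6 1.5 4.0
  endloop
 endfacet
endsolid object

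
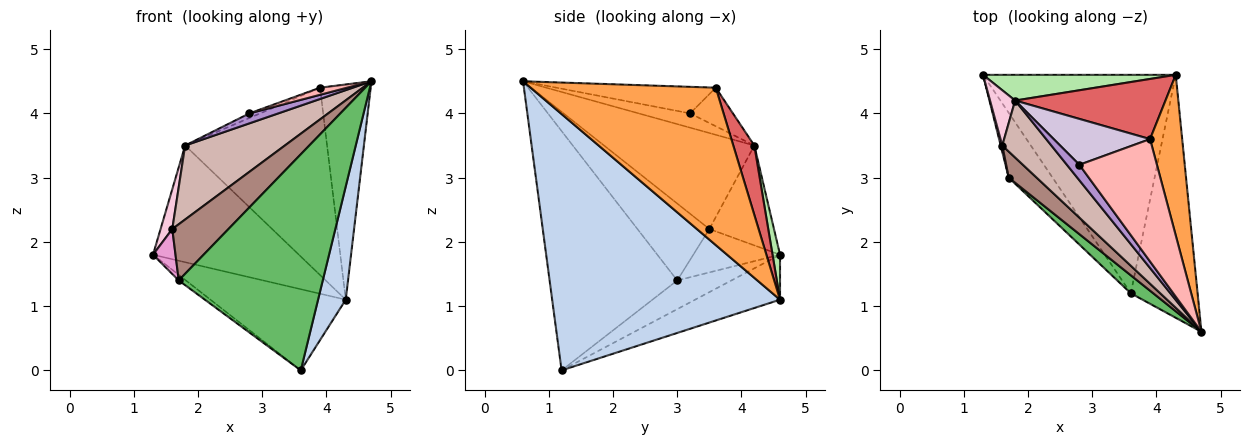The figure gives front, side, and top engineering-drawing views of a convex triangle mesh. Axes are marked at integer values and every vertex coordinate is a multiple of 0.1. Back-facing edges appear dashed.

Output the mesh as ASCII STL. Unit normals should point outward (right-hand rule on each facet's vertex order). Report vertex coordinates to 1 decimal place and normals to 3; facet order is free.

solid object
 facet normal -0.214 0.340 -0.916
  outer loop
   vertex 3.6 1.2 0.0
   vertex 1.3 4.6 1.8
   vertex 4.3 4.6 1.1
  endloop
 endfacet
 facet normal 0.961 -0.117 -0.250
  outer loop
   vertex 3.6 1.2 0.0
   vertex 4.3 4.6 1.1
   vertex 4.7 0.6 4.5
  endloop
 endfacet
 facet normal 0.946 0.259 0.193
  outer loop
   vertex 3.9 3.6 4.4
   vertex 4.7 0.6 4.5
   vertex 4.3 4.6 1.1
  endloop
 endfacet
 facet normal -0.547 0.072 -0.834
  outer loop
   vertex 1.7 3.0 1.4
   vertex 1.3 4.6 1.8
   vertex 3.6 1.2 0.0
  endloop
 endfacet
 facet normal -0.662 -0.747 0.062
  outer loop
   vertex 1.7 3.0 1.4
   vertex 3.6 1.2 0.0
   vertex 4.7 0.6 4.5
  endloop
 endfacet
 facet normal 0.050 0.975 0.215
  outer loop
   vertex 1.8 4.2 3.5
   vertex 4.3 4.6 1.1
   vertex 1.3 4.6 1.8
  endloop
 endfacet
 facet normal 0.140 0.943 0.303
  outer loop
   vertex 1.8 4.2 3.5
   vertex 3.9 3.6 4.4
   vertex 4.3 4.6 1.1
  endloop
 endfacet
 facet normal -0.324 -0.055 0.945
  outer loop
   vertex 2.8 3.2 4.0
   vertex 4.7 0.6 4.5
   vertex 3.9 3.6 4.4
  endloop
 endfacet
 facet normal -0.693 -0.390 0.606
  outer loop
   vertex 2.8 3.2 4.0
   vertex 1.8 4.2 3.5
   vertex 4.7 0.6 4.5
  endloop
 endfacet
 facet normal -0.370 0.092 0.925
  outer loop
   vertex 2.8 3.2 4.0
   vertex 3.9 3.6 4.4
   vertex 1.8 4.2 3.5
  endloop
 endfacet
 facet normal -0.758 -0.592 0.275
  outer loop
   vertex 1.6 3.5 2.2
   vertex 1.7 3.0 1.4
   vertex 4.7 0.6 4.5
  endloop
 endfacet
 facet normal -0.767 -0.509 0.392
  outer loop
   vertex 1.6 3.5 2.2
   vertex 4.7 0.6 4.5
   vertex 1.8 4.2 3.5
  endloop
 endfacet
 facet normal -0.967 -0.251 0.036
  outer loop
   vertex 1.6 3.5 2.2
   vertex 1.3 4.6 1.8
   vertex 1.7 3.0 1.4
  endloop
 endfacet
 facet normal -0.955 -0.173 0.240
  outer loop
   vertex 1.6 3.5 2.2
   vertex 1.8 4.2 3.5
   vertex 1.3 4.6 1.8
  endloop
 endfacet
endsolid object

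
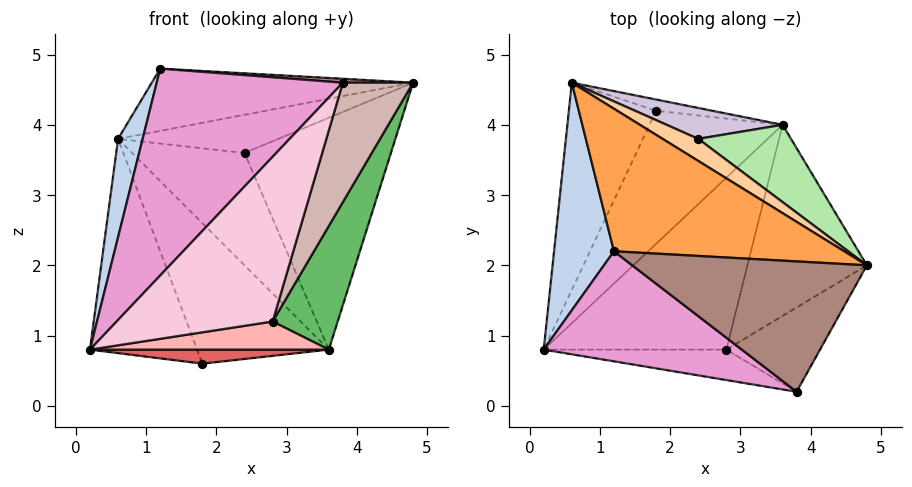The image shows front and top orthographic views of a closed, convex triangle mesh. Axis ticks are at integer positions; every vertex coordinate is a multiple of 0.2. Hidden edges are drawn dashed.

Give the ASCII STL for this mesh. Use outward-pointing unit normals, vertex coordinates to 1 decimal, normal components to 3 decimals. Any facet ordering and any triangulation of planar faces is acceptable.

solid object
 facet normal -0.850 0.379 -0.366
  outer loop
   vertex 1.8 4.2 0.6
   vertex 0.2 0.8 0.8
   vertex 0.6 4.6 3.8
  endloop
 endfacet
 facet normal -0.952 -0.121 0.280
  outer loop
   vertex 1.2 2.2 4.8
   vertex 0.6 4.6 3.8
   vertex 0.2 0.8 0.8
  endloop
 endfacet
 facet normal 0.073 0.399 0.914
  outer loop
   vertex 1.2 2.2 4.8
   vertex 4.8 2.0 4.6
   vertex 0.6 4.6 3.8
  endloop
 endfacet
 facet normal 0.403 0.792 0.459
  outer loop
   vertex 2.4 3.8 3.6
   vertex 0.6 4.6 3.8
   vertex 4.8 2.0 4.6
  endloop
 endfacet
 facet normal 0.869 -0.269 -0.416
  outer loop
   vertex 3.6 4.0 0.8
   vertex 4.8 2.0 4.6
   vertex 2.8 0.8 1.2
  endloop
 endfacet
 facet normal 0.502 0.821 0.274
  outer loop
   vertex 3.6 4.0 0.8
   vertex 2.4 3.8 3.6
   vertex 4.8 2.0 4.6
  endloop
 endfacet
 facet normal 0.098 -0.104 -0.990
  outer loop
   vertex 3.6 4.0 0.8
   vertex 0.2 0.8 0.8
   vertex 1.8 4.2 0.6
  endloop
 endfacet
 facet normal 0.150 -0.159 -0.976
  outer loop
   vertex 3.6 4.0 0.8
   vertex 2.8 0.8 1.2
   vertex 0.2 0.8 0.8
  endloop
 endfacet
 facet normal 0.119 0.990 -0.079
  outer loop
   vertex 3.6 4.0 0.8
   vertex 1.8 4.2 0.6
   vertex 0.6 4.6 3.8
  endloop
 endfacet
 facet normal 0.416 0.877 0.241
  outer loop
   vertex 3.6 4.0 0.8
   vertex 0.6 4.6 3.8
   vertex 2.4 3.8 3.6
  endloop
 endfacet
 facet normal 0.054 -0.030 0.998
  outer loop
   vertex 3.8 0.2 4.6
   vertex 4.8 2.0 4.6
   vertex 1.2 2.2 4.8
  endloop
 endfacet
 facet normal 0.827 -0.459 -0.324
  outer loop
   vertex 3.8 0.2 4.6
   vertex 2.8 0.8 1.2
   vertex 4.8 2.0 4.6
  endloop
 endfacet
 facet normal -0.541 -0.743 0.395
  outer loop
   vertex 3.8 0.2 4.6
   vertex 1.2 2.2 4.8
   vertex 0.2 0.8 0.8
  endloop
 endfacet
 facet normal 0.028 -0.983 -0.182
  outer loop
   vertex 3.8 0.2 4.6
   vertex 0.2 0.8 0.8
   vertex 2.8 0.8 1.2
  endloop
 endfacet
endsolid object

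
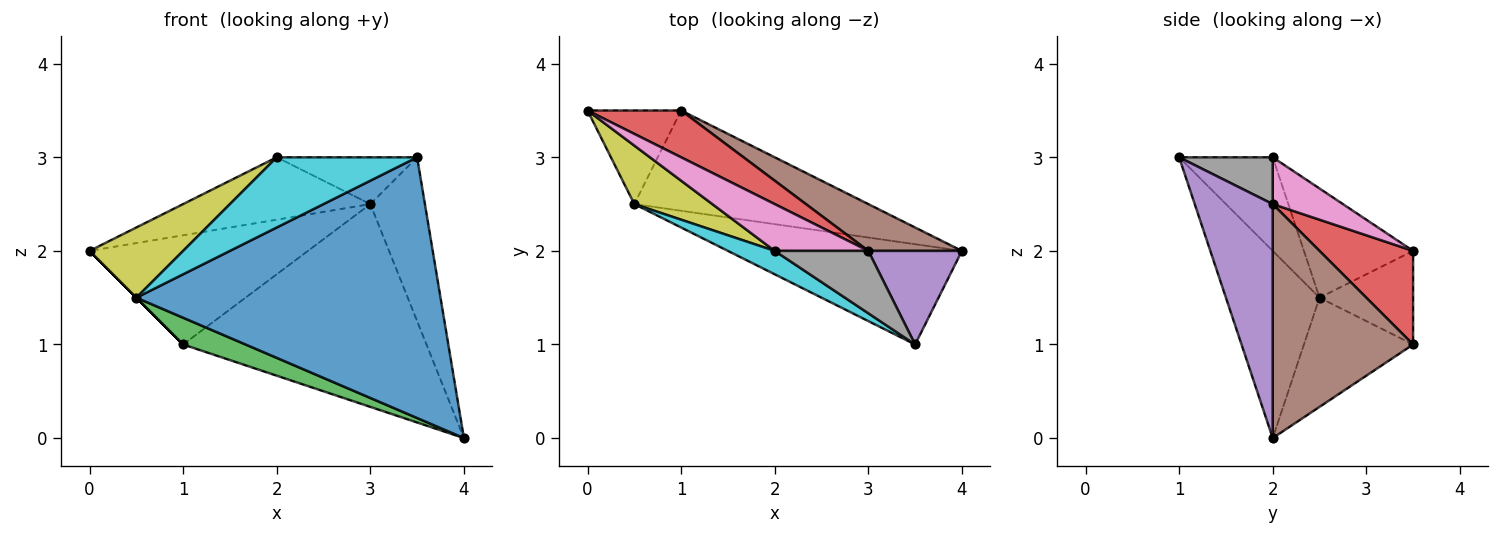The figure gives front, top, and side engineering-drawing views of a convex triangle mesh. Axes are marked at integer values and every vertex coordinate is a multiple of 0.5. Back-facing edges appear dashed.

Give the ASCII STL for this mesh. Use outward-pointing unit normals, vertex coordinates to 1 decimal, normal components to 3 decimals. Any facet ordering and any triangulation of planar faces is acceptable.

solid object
 facet normal -0.276 -0.897 -0.345
  outer loop
   vertex 0.5 2.5 1.5
   vertex 4.0 2.0 0.0
   vertex 3.5 1.0 3.0
  endloop
 endfacet
 facet normal -0.707 0.000 -0.707
  outer loop
   vertex 0.5 2.5 1.5
   vertex 0.0 3.5 2.0
   vertex 1.0 3.5 1.0
  endloop
 endfacet
 facet normal -0.411 -0.235 -0.881
  outer loop
   vertex 0.5 2.5 1.5
   vertex 1.0 3.5 1.0
   vertex 4.0 2.0 0.0
  endloop
 endfacet
 facet normal 0.367 0.855 0.367
  outer loop
   vertex 3.0 2.0 2.5
   vertex 1.0 3.5 1.0
   vertex 0.0 3.5 2.0
  endloop
 endfacet
 facet normal 0.778 0.545 0.311
  outer loop
   vertex 3.0 2.0 2.5
   vertex 3.5 1.0 3.0
   vertex 4.0 2.0 0.0
  endloop
 endfacet
 facet normal 0.490 0.849 0.196
  outer loop
   vertex 3.0 2.0 2.5
   vertex 4.0 2.0 0.0
   vertex 1.0 3.5 1.0
  endloop
 endfacet
 facet normal 0.287 0.766 0.575
  outer loop
   vertex 2.0 2.0 3.0
   vertex 3.0 2.0 2.5
   vertex 0.0 3.5 2.0
  endloop
 endfacet
 facet normal 0.371 0.557 0.743
  outer loop
   vertex 2.0 2.0 3.0
   vertex 3.5 1.0 3.0
   vertex 3.0 2.0 2.5
  endloop
 endfacet
 facet normal -0.667 -0.572 0.477
  outer loop
   vertex 2.0 2.0 3.0
   vertex 0.0 3.5 2.0
   vertex 0.5 2.5 1.5
  endloop
 endfacet
 facet normal -0.535 -0.802 0.267
  outer loop
   vertex 2.0 2.0 3.0
   vertex 0.5 2.5 1.5
   vertex 3.5 1.0 3.0
  endloop
 endfacet
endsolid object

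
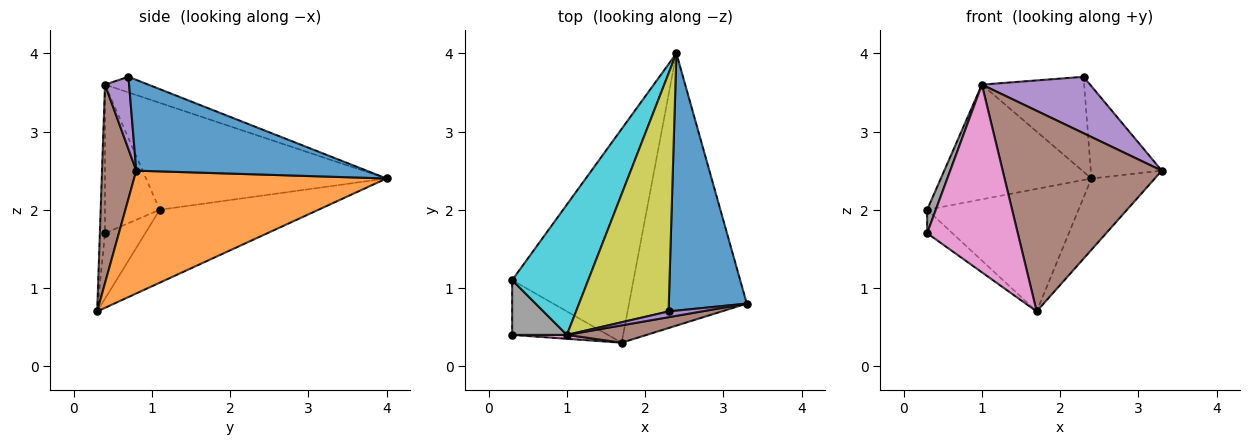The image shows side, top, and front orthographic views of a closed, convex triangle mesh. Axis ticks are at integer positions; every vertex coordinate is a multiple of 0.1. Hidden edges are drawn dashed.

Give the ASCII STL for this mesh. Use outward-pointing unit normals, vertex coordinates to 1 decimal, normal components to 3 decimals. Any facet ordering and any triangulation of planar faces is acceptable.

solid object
 facet normal 0.739 0.228 0.635
  outer loop
   vertex 2.3 0.7 3.7
   vertex 3.3 0.8 2.5
   vertex 2.4 4.0 2.4
  endloop
 endfacet
 facet normal 0.710 0.178 -0.681
  outer loop
   vertex 1.7 0.3 0.7
   vertex 2.4 4.0 2.4
   vertex 3.3 0.8 2.5
  endloop
 endfacet
 facet normal -0.532 0.334 -0.778
  outer loop
   vertex 0.3 1.1 2.0
   vertex 1.7 0.3 0.7
   vertex 0.3 0.4 1.7
  endloop
 endfacet
 facet normal -0.462 0.441 -0.769
  outer loop
   vertex 0.3 1.1 2.0
   vertex 2.4 4.0 2.4
   vertex 1.7 0.3 0.7
  endloop
 endfacet
 facet normal 0.216 -0.971 0.099
  outer loop
   vertex 1.0 0.4 3.6
   vertex 3.3 0.8 2.5
   vertex 2.3 0.7 3.7
  endloop
 endfacet
 facet normal 0.210 -0.974 0.084
  outer loop
   vertex 1.0 0.4 3.6
   vertex 1.7 0.3 0.7
   vertex 3.3 0.8 2.5
  endloop
 endfacet
 facet normal -0.056 -0.998 0.021
  outer loop
   vertex 1.0 0.4 3.6
   vertex 0.3 0.4 1.7
   vertex 1.7 0.3 0.7
  endloop
 endfacet
 facet normal -0.928 -0.147 0.342
  outer loop
   vertex 1.0 0.4 3.6
   vertex 0.3 1.1 2.0
   vertex 0.3 0.4 1.7
  endloop
 endfacet
 facet normal -0.155 0.366 0.918
  outer loop
   vertex 1.0 0.4 3.6
   vertex 2.3 0.7 3.7
   vertex 2.4 4.0 2.4
  endloop
 endfacet
 facet normal -0.726 0.454 0.516
  outer loop
   vertex 1.0 0.4 3.6
   vertex 2.4 4.0 2.4
   vertex 0.3 1.1 2.0
  endloop
 endfacet
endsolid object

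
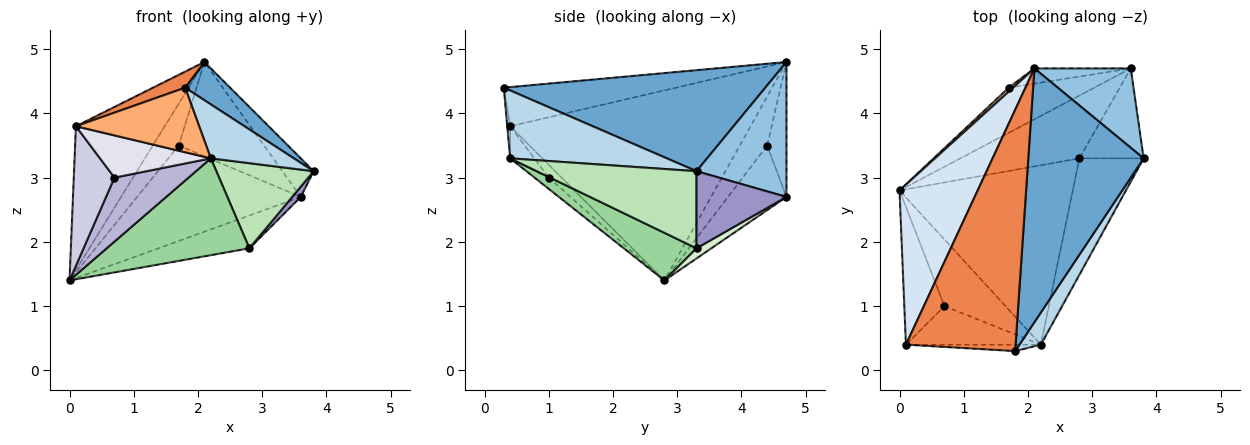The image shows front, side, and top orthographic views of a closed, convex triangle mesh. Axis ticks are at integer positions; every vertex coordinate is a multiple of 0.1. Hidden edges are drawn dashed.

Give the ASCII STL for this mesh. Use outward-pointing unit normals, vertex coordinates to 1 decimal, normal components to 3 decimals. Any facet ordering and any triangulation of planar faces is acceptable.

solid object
 facet normal 0.655 -0.113 0.747
  outer loop
   vertex 2.1 4.7 4.8
   vertex 1.8 0.3 4.4
   vertex 3.8 3.3 3.1
  endloop
 endfacet
 facet normal 0.783 0.272 0.559
  outer loop
   vertex 3.6 4.7 2.7
   vertex 2.1 4.7 4.8
   vertex 3.8 3.3 3.1
  endloop
 endfacet
 facet normal 0.851 -0.451 0.268
  outer loop
   vertex 2.2 0.4 3.3
   vertex 3.8 3.3 3.1
   vertex 1.8 0.3 4.4
  endloop
 endfacet
 facet normal -0.875 0.323 0.360
  outer loop
   vertex 0.1 0.4 3.8
   vertex 2.1 4.7 4.8
   vertex 0.0 2.8 1.4
  endloop
 endfacet
 facet normal -0.335 -0.063 0.940
  outer loop
   vertex 0.1 0.4 3.8
   vertex 1.8 0.3 4.4
   vertex 2.1 4.7 4.8
  endloop
 endfacet
 facet normal -0.024 -0.995 -0.099
  outer loop
   vertex 0.1 0.4 3.8
   vertex 2.2 0.4 3.3
   vertex 1.8 0.3 4.4
  endloop
 endfacet
 facet normal -0.725 0.685 0.065
  outer loop
   vertex 1.7 4.4 3.5
   vertex 0.0 2.8 1.4
   vertex 2.1 4.7 4.8
  endloop
 endfacet
 facet normal -0.307 0.860 -0.407
  outer loop
   vertex 1.7 4.4 3.5
   vertex 3.6 4.7 2.7
   vertex 0.0 2.8 1.4
  endloop
 endfacet
 facet normal -0.218 0.964 -0.155
  outer loop
   vertex 1.7 4.4 3.5
   vertex 2.1 4.7 4.8
   vertex 3.6 4.7 2.7
  endloop
 endfacet
 facet normal 0.235 -0.462 -0.855
  outer loop
   vertex 2.8 3.3 1.9
   vertex 2.2 0.4 3.3
   vertex 0.0 2.8 1.4
  endloop
 endfacet
 facet normal 0.696 -0.424 -0.580
  outer loop
   vertex 2.8 3.3 1.9
   vertex 3.8 3.3 3.1
   vertex 2.2 0.4 3.3
  endloop
 endfacet
 facet normal 0.075 0.462 -0.884
  outer loop
   vertex 2.8 3.3 1.9
   vertex 0.0 2.8 1.4
   vertex 3.6 4.7 2.7
  endloop
 endfacet
 facet normal 0.766 -0.073 -0.638
  outer loop
   vertex 2.8 3.3 1.9
   vertex 3.6 4.7 2.7
   vertex 3.8 3.3 3.1
  endloop
 endfacet
 facet normal -0.132 -0.687 -0.715
  outer loop
   vertex 0.7 1.0 3.0
   vertex 0.0 2.8 1.4
   vertex 2.2 0.4 3.3
  endloop
 endfacet
 facet normal -0.219 -0.694 -0.685
  outer loop
   vertex 0.7 1.0 3.0
   vertex 0.1 0.4 3.8
   vertex 0.0 2.8 1.4
  endloop
 endfacet
 facet normal -0.159 -0.729 -0.666
  outer loop
   vertex 0.7 1.0 3.0
   vertex 2.2 0.4 3.3
   vertex 0.1 0.4 3.8
  endloop
 endfacet
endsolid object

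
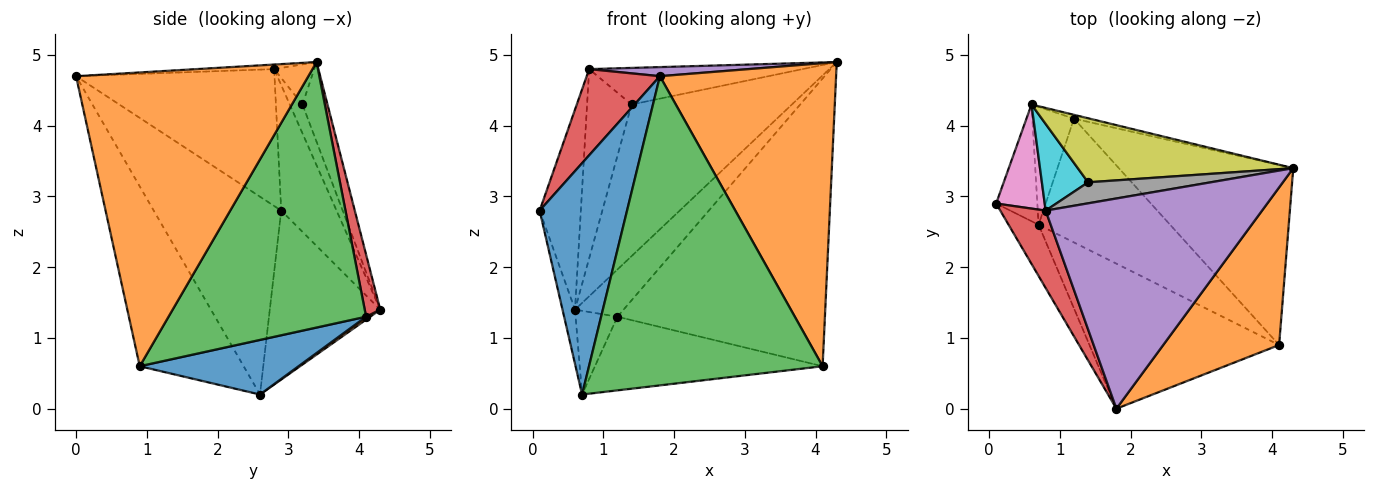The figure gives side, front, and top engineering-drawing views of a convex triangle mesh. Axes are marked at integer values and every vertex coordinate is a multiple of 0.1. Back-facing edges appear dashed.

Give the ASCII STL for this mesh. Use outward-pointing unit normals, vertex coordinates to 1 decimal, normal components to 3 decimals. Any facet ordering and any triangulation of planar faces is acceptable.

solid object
 facet normal -0.818 -0.561 -0.124
  outer loop
   vertex 0.7 2.6 0.2
   vertex 1.8 0.0 4.7
   vertex 0.1 2.9 2.8
  endloop
 endfacet
 facet normal 0.760 -0.577 0.300
  outer loop
   vertex 4.1 0.9 0.6
   vertex 4.3 3.4 4.9
   vertex 1.8 0.0 4.7
  endloop
 endfacet
 facet normal -0.374 -0.840 -0.394
  outer loop
   vertex 4.1 0.9 0.6
   vertex 1.8 0.0 4.7
   vertex 0.7 2.6 0.2
  endloop
 endfacet
 facet normal -0.896 -0.331 0.297
  outer loop
   vertex 0.8 2.8 4.8
   vertex 0.1 2.9 2.8
   vertex 1.8 0.0 4.7
  endloop
 endfacet
 facet normal -0.021 -0.043 0.999
  outer loop
   vertex 0.8 2.8 4.8
   vertex 1.8 0.0 4.7
   vertex 4.3 3.4 4.9
  endloop
 endfacet
 facet normal -0.966 0.109 -0.235
  outer loop
   vertex 0.6 4.3 1.4
   vertex 0.7 2.6 0.2
   vertex 0.1 2.9 2.8
  endloop
 endfacet
 facet normal -0.766 0.570 0.297
  outer loop
   vertex 0.6 4.3 1.4
   vertex 0.1 2.9 2.8
   vertex 0.8 2.8 4.8
  endloop
 endfacet
 facet normal -0.161 0.856 0.492
  outer loop
   vertex 1.4 3.2 4.3
   vertex 0.8 2.8 4.8
   vertex 4.3 3.4 4.9
  endloop
 endfacet
 facet normal -0.143 0.912 0.385
  outer loop
   vertex 1.4 3.2 4.3
   vertex 4.3 3.4 4.9
   vertex 0.6 4.3 1.4
  endloop
 endfacet
 facet normal -0.251 0.880 0.403
  outer loop
   vertex 1.4 3.2 4.3
   vertex 0.6 4.3 1.4
   vertex 0.8 2.8 4.8
  endloop
 endfacet
 facet normal 0.336 0.482 -0.809
  outer loop
   vertex 1.2 4.1 1.3
   vertex 4.1 0.9 0.6
   vertex 0.7 2.6 0.2
  endloop
 endfacet
 facet normal 0.057 0.578 -0.814
  outer loop
   vertex 1.2 4.1 1.3
   vertex 0.7 2.6 0.2
   vertex 0.6 4.3 1.4
  endloop
 endfacet
 facet normal 0.628 0.660 -0.413
  outer loop
   vertex 1.2 4.1 1.3
   vertex 4.3 3.4 4.9
   vertex 4.1 0.9 0.6
  endloop
 endfacet
 facet normal 0.304 0.950 -0.077
  outer loop
   vertex 1.2 4.1 1.3
   vertex 0.6 4.3 1.4
   vertex 4.3 3.4 4.9
  endloop
 endfacet
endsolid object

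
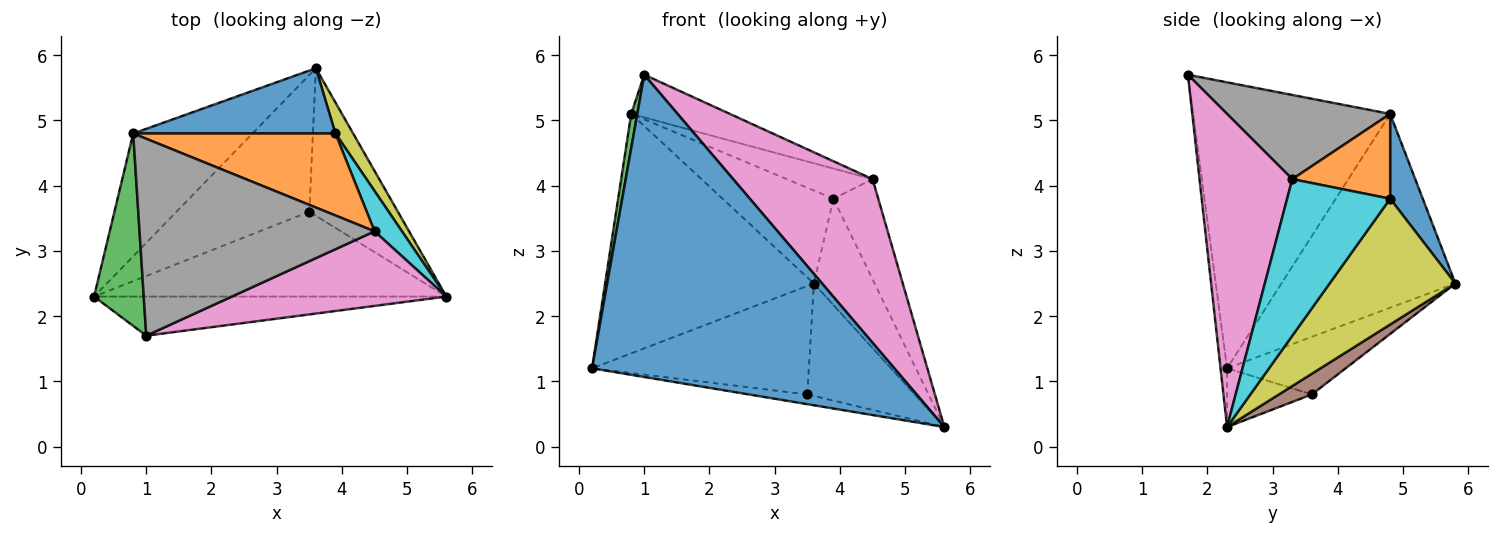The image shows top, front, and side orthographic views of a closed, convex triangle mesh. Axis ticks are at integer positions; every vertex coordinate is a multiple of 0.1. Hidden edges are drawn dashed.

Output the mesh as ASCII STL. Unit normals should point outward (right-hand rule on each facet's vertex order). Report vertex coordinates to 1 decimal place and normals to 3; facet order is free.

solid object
 facet normal -0.021 -0.991 -0.128
  outer loop
   vertex 1.0 1.7 5.7
   vertex 0.2 2.3 1.2
   vertex 5.6 2.3 0.3
  endloop
 endfacet
 facet normal -0.596 0.715 -0.367
  outer loop
   vertex 0.8 4.8 5.1
   vertex 3.6 5.8 2.5
   vertex 0.2 2.3 1.2
  endloop
 endfacet
 facet normal -0.985 -0.030 0.171
  outer loop
   vertex 0.8 4.8 5.1
   vertex 0.2 2.3 1.2
   vertex 1.0 1.7 5.7
  endloop
 endfacet
 facet normal -0.163 0.113 -0.980
  outer loop
   vertex 3.5 3.6 0.8
   vertex 5.6 2.3 0.3
   vertex 0.2 2.3 1.2
  endloop
 endfacet
 facet normal -0.322 0.588 -0.742
  outer loop
   vertex 3.5 3.6 0.8
   vertex 0.2 2.3 1.2
   vertex 3.6 5.8 2.5
  endloop
 endfacet
 facet normal 0.183 0.596 -0.782
  outer loop
   vertex 3.5 3.6 0.8
   vertex 3.6 5.8 2.5
   vertex 5.6 2.3 0.3
  endloop
 endfacet
 facet normal 0.518 -0.778 0.355
  outer loop
   vertex 4.5 3.3 4.1
   vertex 1.0 1.7 5.7
   vertex 5.6 2.3 0.3
  endloop
 endfacet
 facet normal 0.330 0.200 0.922
  outer loop
   vertex 4.5 3.3 4.1
   vertex 0.8 4.8 5.1
   vertex 1.0 1.7 5.7
  endloop
 endfacet
 facet normal 0.893 0.431 0.126
  outer loop
   vertex 3.9 4.8 3.8
   vertex 5.6 2.3 0.3
   vertex 3.6 5.8 2.5
  endloop
 endfacet
 facet normal 0.905 0.394 0.158
  outer loop
   vertex 3.9 4.8 3.8
   vertex 4.5 3.3 4.1
   vertex 5.6 2.3 0.3
  endloop
 endfacet
 facet normal 0.234 0.796 0.558
  outer loop
   vertex 3.9 4.8 3.8
   vertex 3.6 5.8 2.5
   vertex 0.8 4.8 5.1
  endloop
 endfacet
 facet normal 0.366 0.321 0.873
  outer loop
   vertex 3.9 4.8 3.8
   vertex 0.8 4.8 5.1
   vertex 4.5 3.3 4.1
  endloop
 endfacet
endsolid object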